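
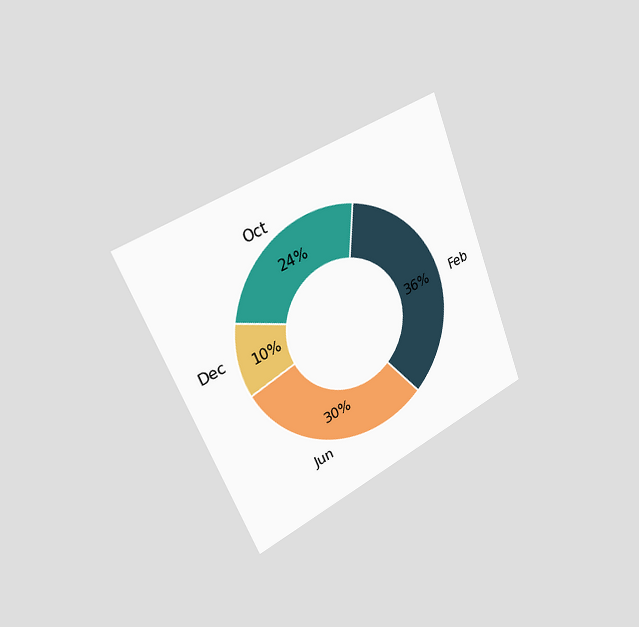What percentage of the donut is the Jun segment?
The chart is tilted about 22° counter-clockwise and viewed slightly from the left. The Jun segment takes up 30% of the ring.

30%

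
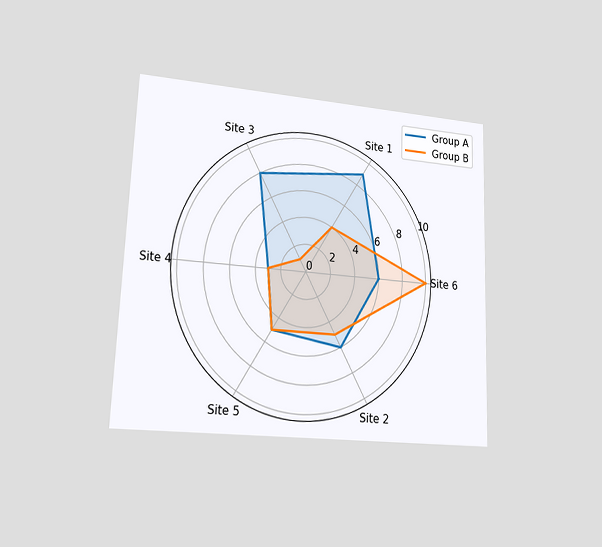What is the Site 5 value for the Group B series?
The chart is tilted about 2° clockwise and viewed at a slight angle. On the Site 5 axis, Group B reaches 5.

5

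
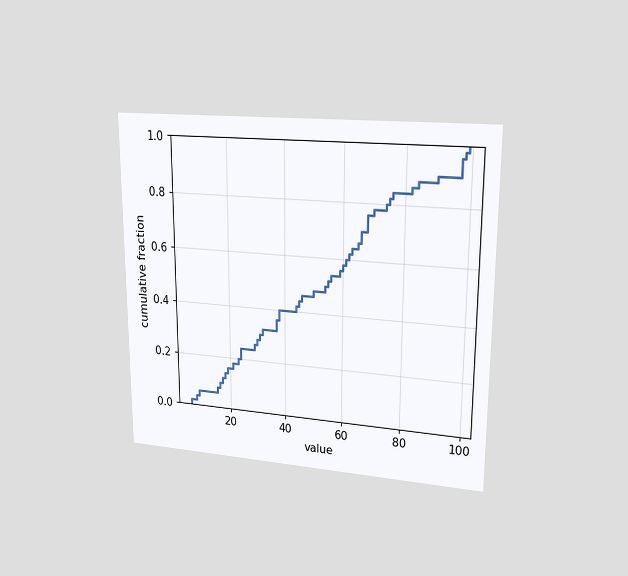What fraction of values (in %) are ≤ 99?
The chart is viewed at a slight angle. At x=99 the ECDF step is at 100%.

100%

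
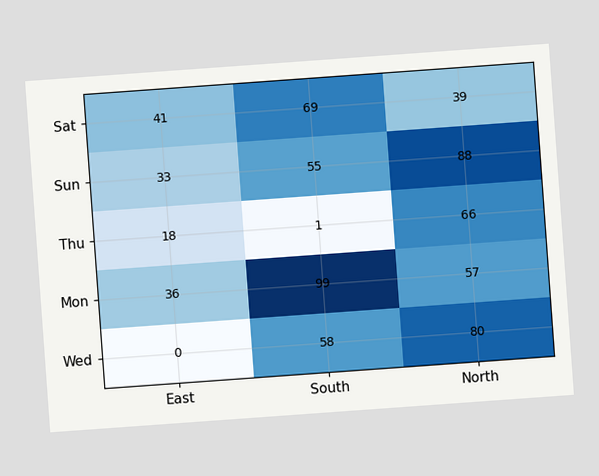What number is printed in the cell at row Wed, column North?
80

The chart is tilted about 4° counter-clockwise. The (Wed, North) cell reads 80.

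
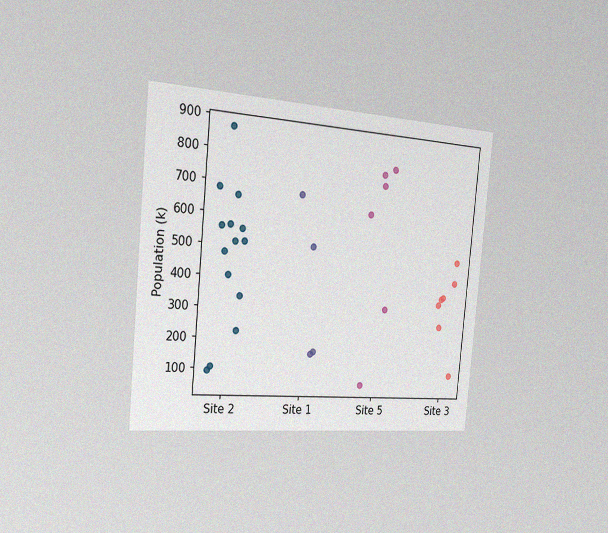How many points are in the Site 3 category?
7

The chart is tilted about 5° clockwise and viewed slightly from the left, with some photo noise. Counting the markers in the Site 3 column gives 7.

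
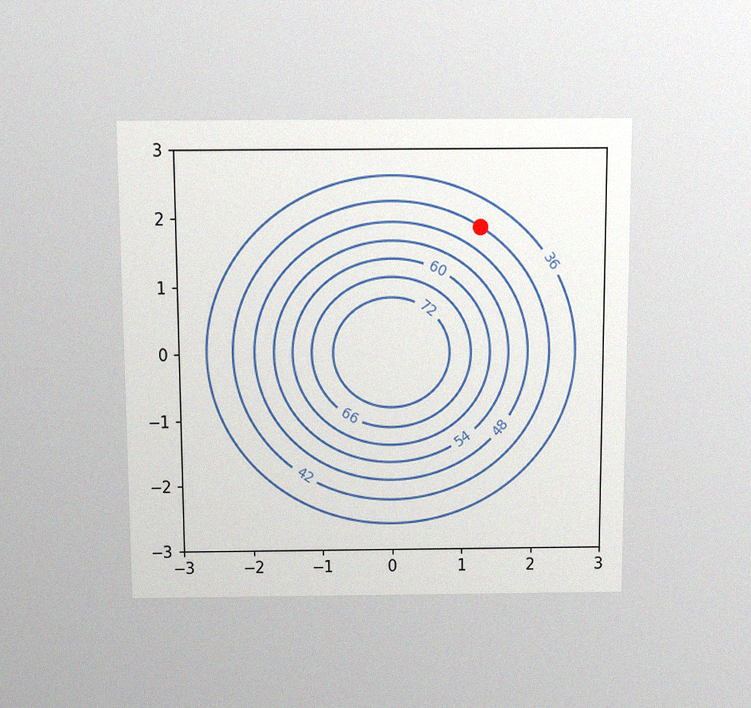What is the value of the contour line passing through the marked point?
42

The chart is viewed slightly from above, with some photo noise. The marked point sits on the contour labelled 42.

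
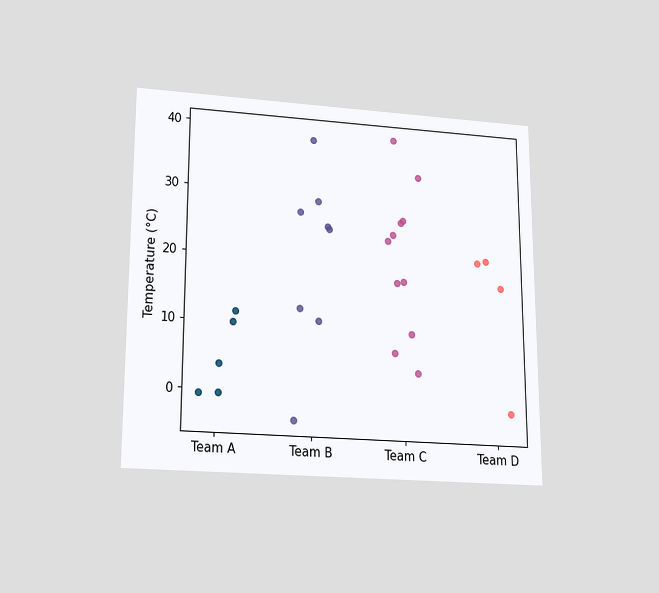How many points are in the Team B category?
8

The chart is viewed slightly from below. Counting the markers in the Team B column gives 8.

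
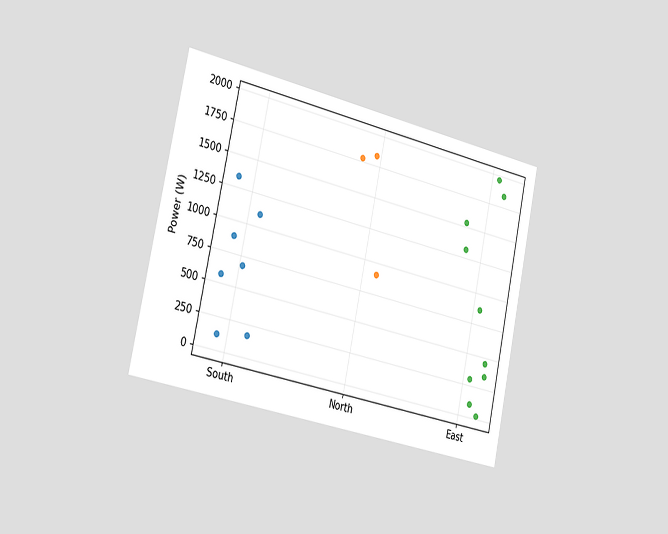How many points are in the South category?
7

The chart is tilted about 12° clockwise and viewed slightly from the left. Counting the markers in the South column gives 7.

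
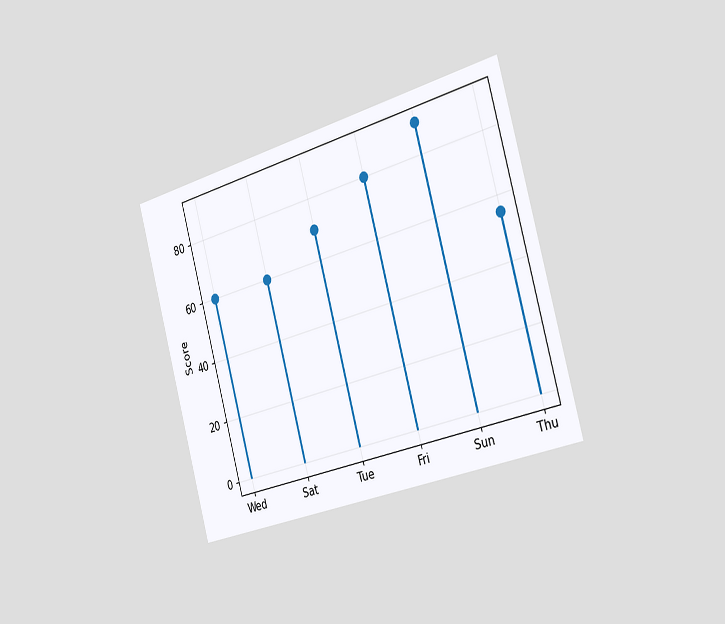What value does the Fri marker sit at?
80

The chart is tilted about 15° counter-clockwise and viewed slightly from the right. The Fri marker sits at 80.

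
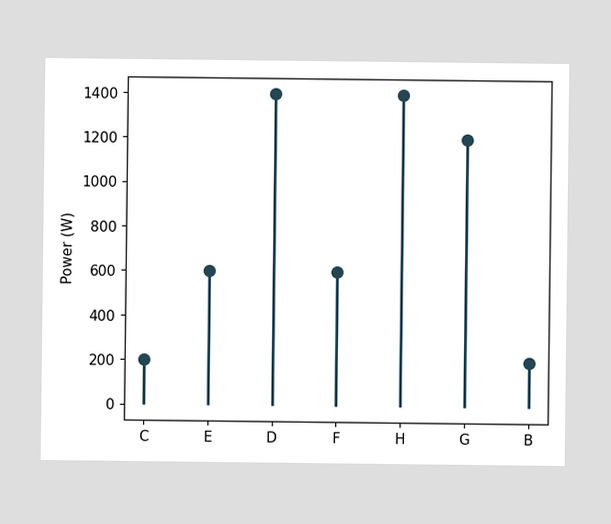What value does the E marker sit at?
The E marker sits at 600W.

600W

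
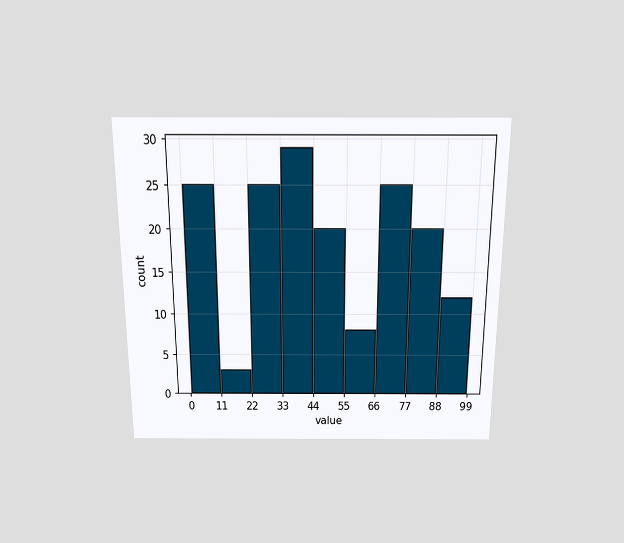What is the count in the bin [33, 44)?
29

The chart is viewed slightly from above. The [33, 44) bin has height 29.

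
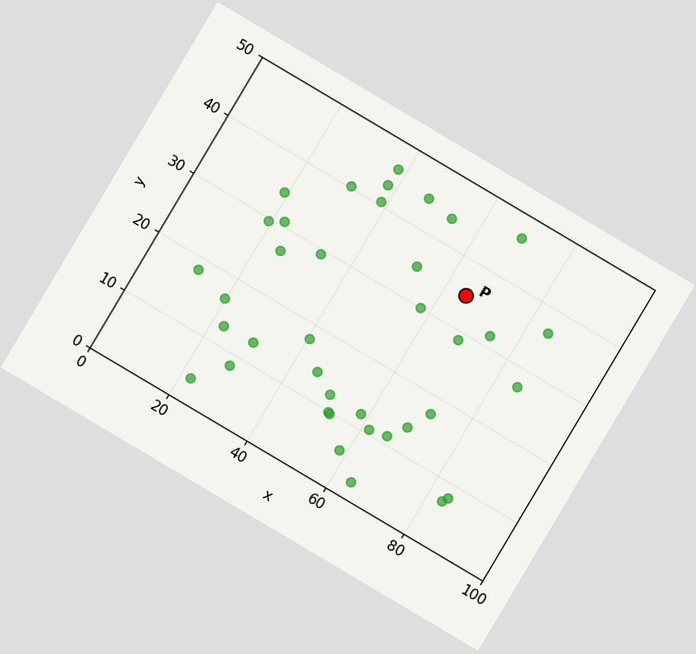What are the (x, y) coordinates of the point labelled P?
(65, 35)

The chart is tilted about 31° clockwise. Following the gridlines from P to each axis, P sits at (65, 35).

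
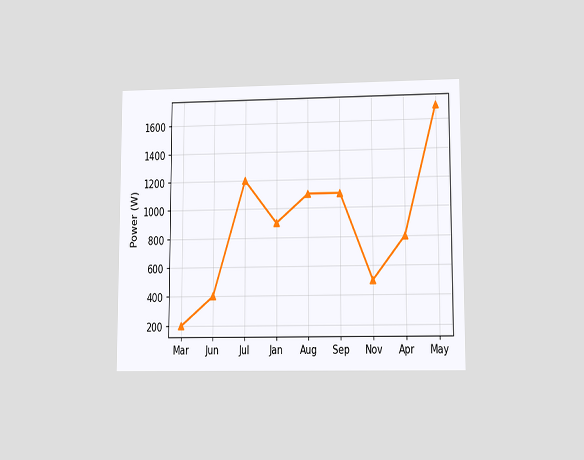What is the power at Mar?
The chart is viewed at a slight angle. At Mar, the line is at 200W.

200W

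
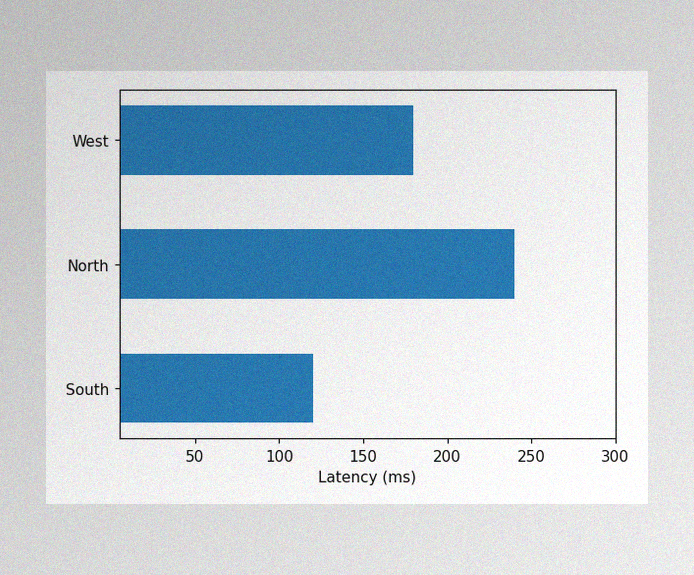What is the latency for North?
The image has some photo noise and uneven lighting. Reading along the chart's x-axis, the North bar reaches 240ms.

240ms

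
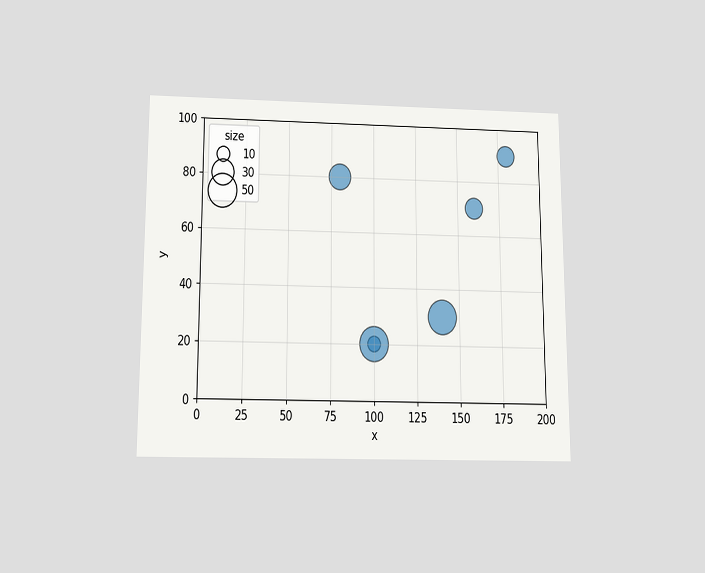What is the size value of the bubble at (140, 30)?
The chart is viewed slightly from below. Matching the bubble at (140, 30) against the size legend gives 50.

50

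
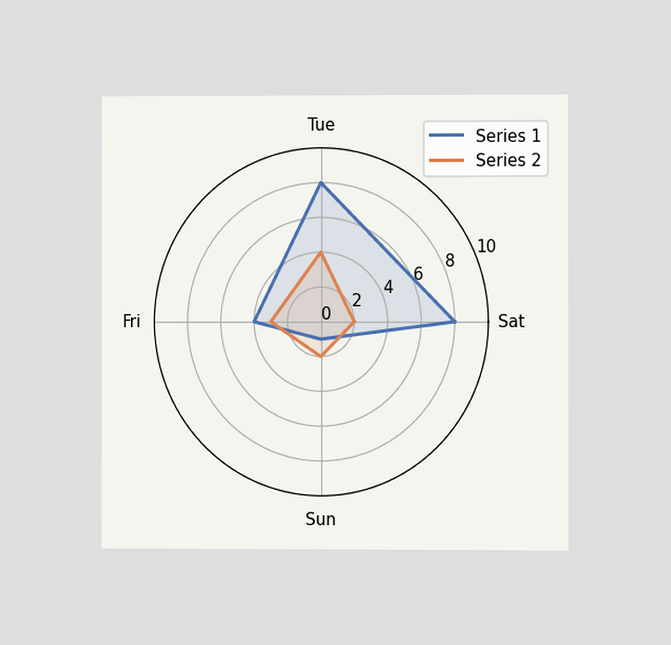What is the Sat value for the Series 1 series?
The chart is viewed at a slight angle. On the Sat axis, Series 1 reaches 8.

8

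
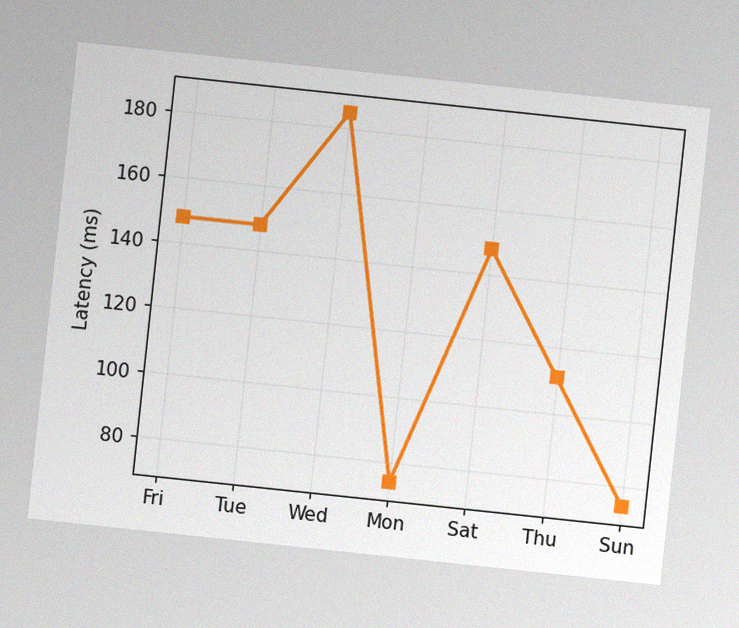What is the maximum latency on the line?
The chart is tilted about 6° clockwise, with some photo noise. The highest point is at Wed, and reading across to the y-axis gives 185ms.

185ms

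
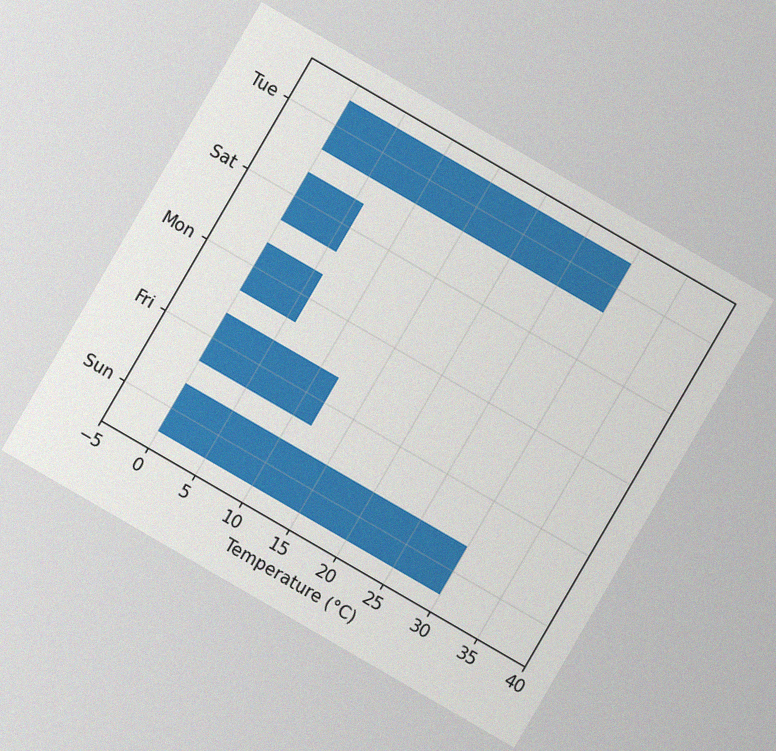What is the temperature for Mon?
The chart is tilted about 30° clockwise, with some photo noise. Reading along the chart's x-axis, the Mon bar reaches 6°C.

6°C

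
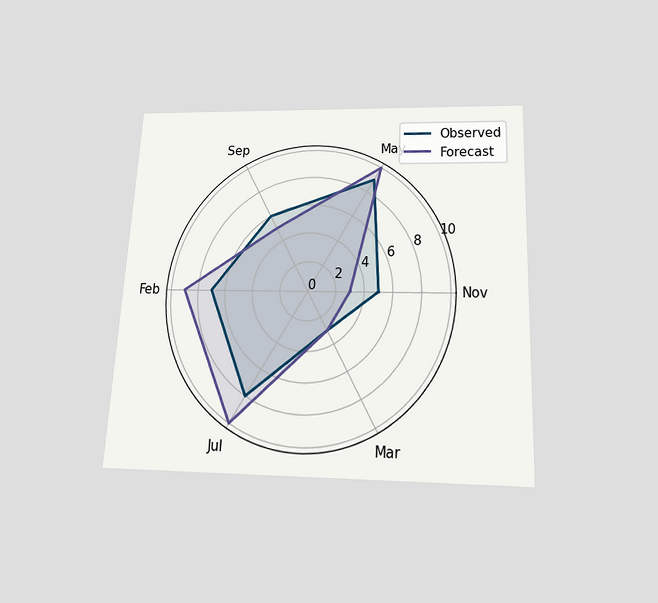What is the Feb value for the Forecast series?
The chart is tilted about 3° clockwise and viewed slightly from below. On the Feb axis, Forecast reaches 9.

9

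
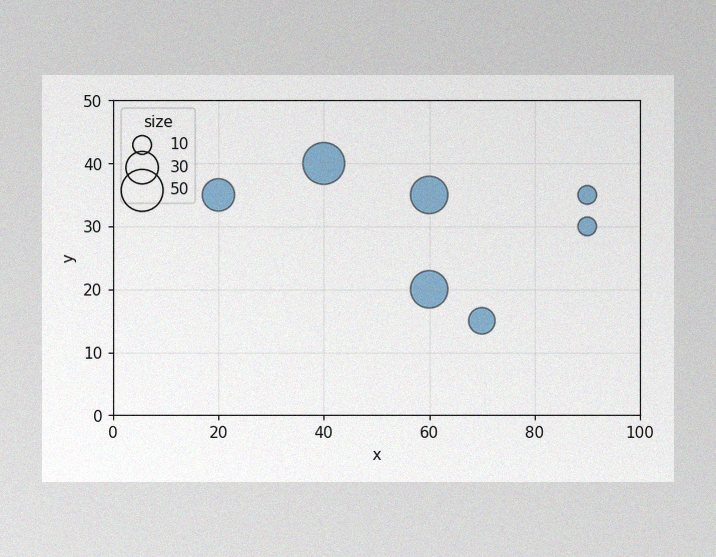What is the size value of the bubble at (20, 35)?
The image has some photo noise and uneven lighting. Matching the bubble at (20, 35) against the size legend gives 30.

30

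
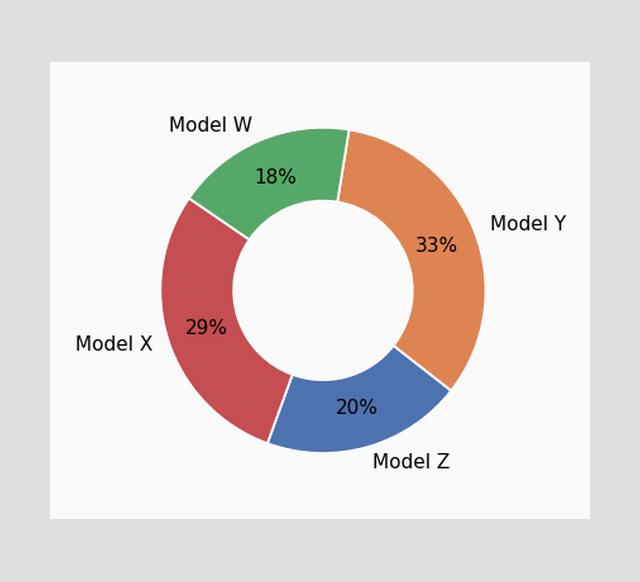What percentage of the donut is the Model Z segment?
20%

The Model Z segment takes up 20% of the ring.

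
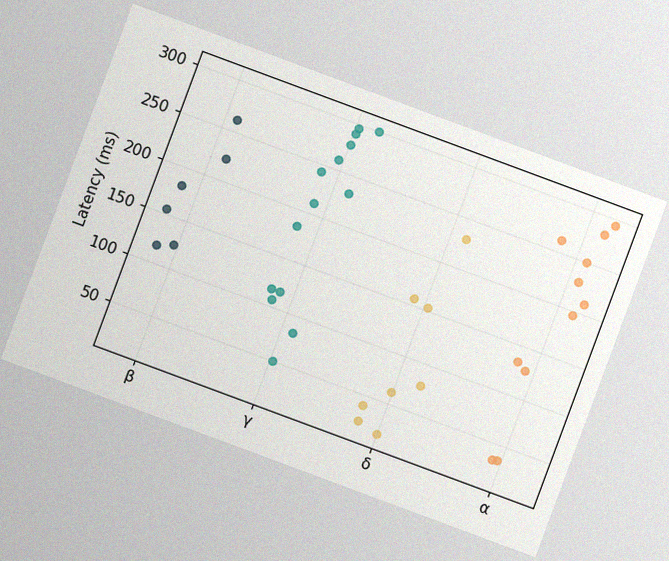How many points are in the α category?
The chart is tilted about 20° clockwise, with some photo noise. Counting the markers in the α column gives 11.

11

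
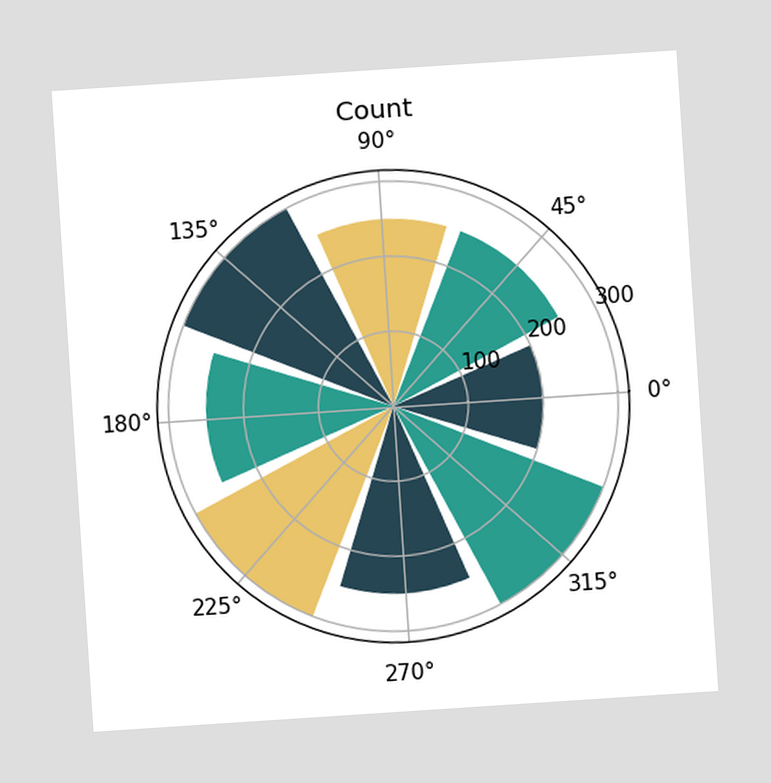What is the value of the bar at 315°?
300

The chart is tilted about 4° counter-clockwise. The bar at 315° reaches 300 on the radial axis.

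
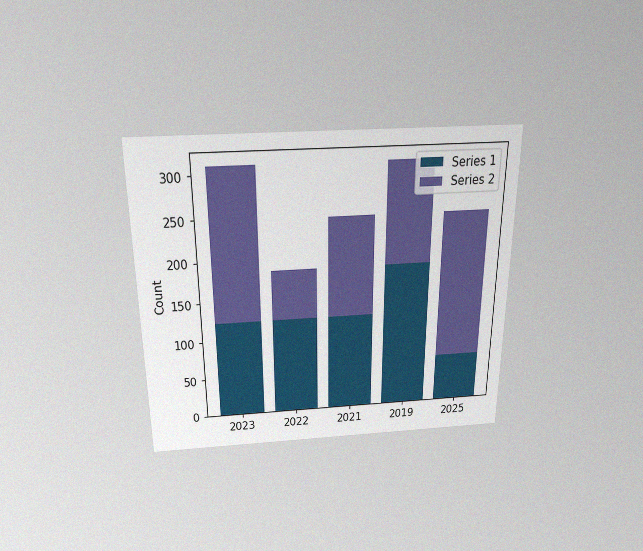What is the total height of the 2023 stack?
The chart is viewed slightly from above, with some photo noise. The 2023 stack's top reaches 310 on the y-axis.

310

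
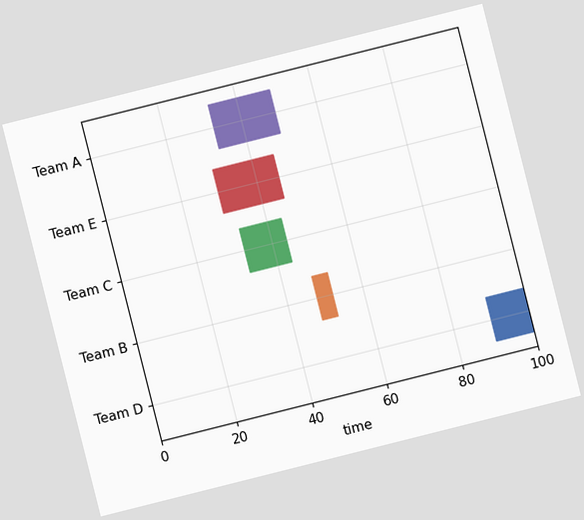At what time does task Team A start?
33

The chart is tilted about 14° counter-clockwise. The Team A bar begins at t=33.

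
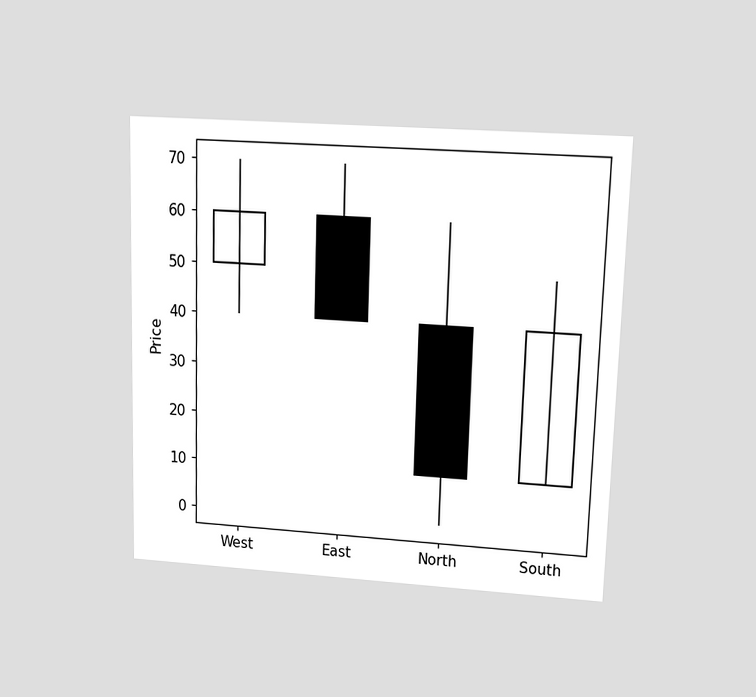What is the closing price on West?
60

The chart is viewed slightly from above. The West candle closes at 60.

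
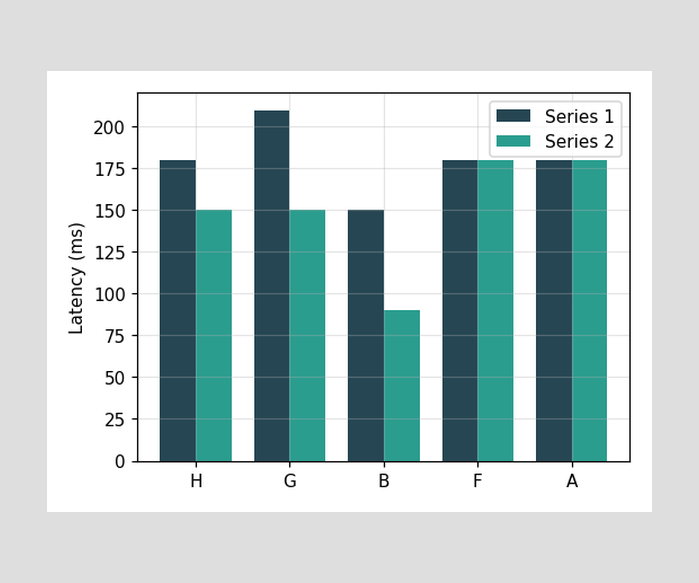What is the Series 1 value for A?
180ms

The Series 1 bar at A reaches 180ms on the y-axis.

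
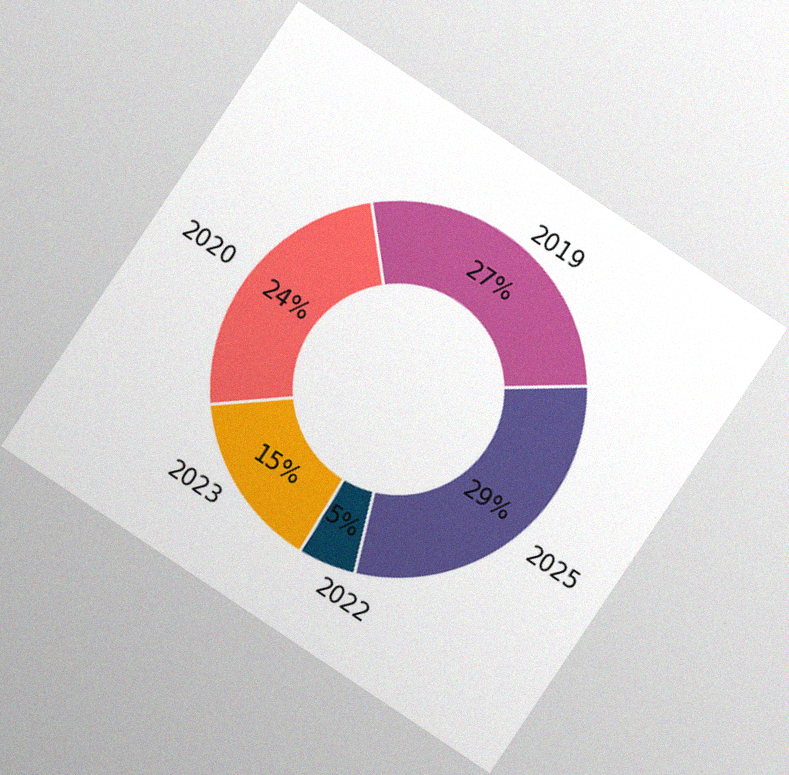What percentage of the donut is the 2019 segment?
27%

The chart is tilted about 34° clockwise, with some photo noise. The 2019 segment takes up 27% of the ring.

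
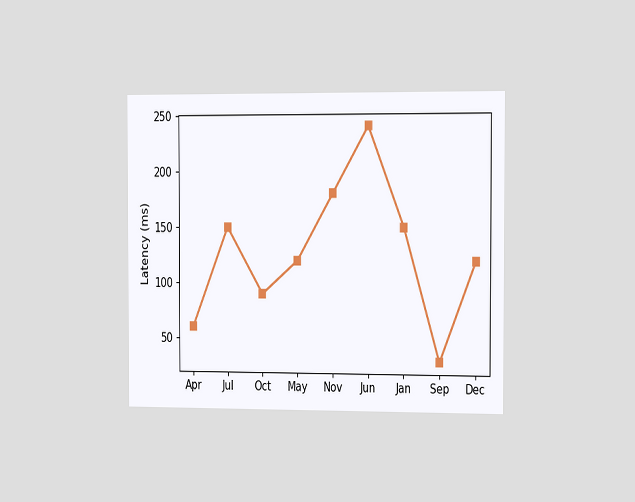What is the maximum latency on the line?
240ms

The chart is viewed slightly from the right. The highest point is at Jun, and reading across to the y-axis gives 240ms.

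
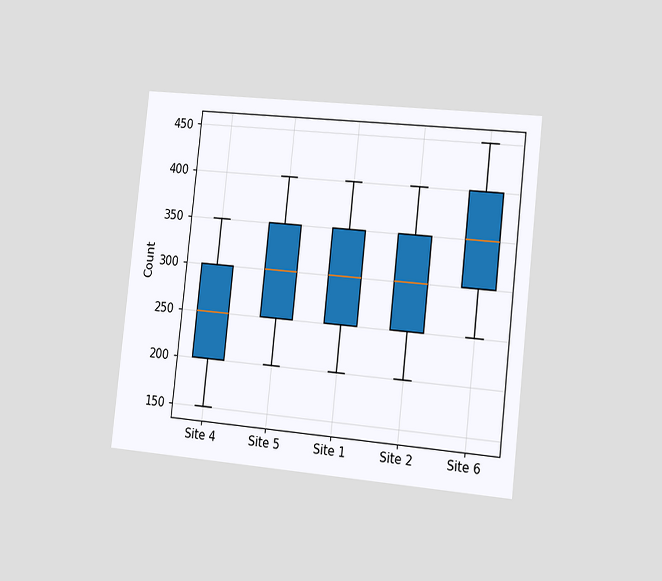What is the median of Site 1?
300

The chart is tilted about 6° clockwise and viewed slightly from the right. The median line in the Site 1 box sits at 300.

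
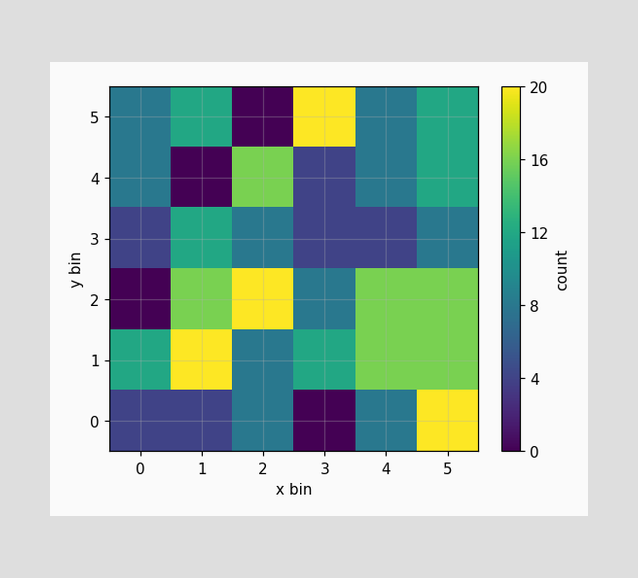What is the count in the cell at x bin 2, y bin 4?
Matching the cell (2, 4) against the colorbar gives 16.

16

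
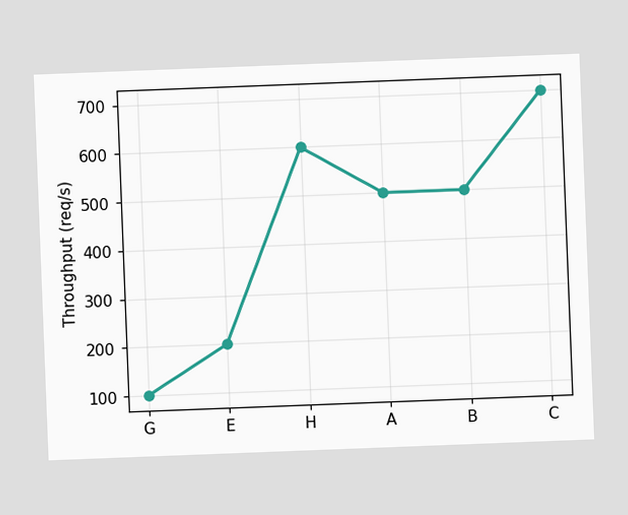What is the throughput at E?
The chart is tilted about 2° counter-clockwise. At E, the line is at 200req/s.

200req/s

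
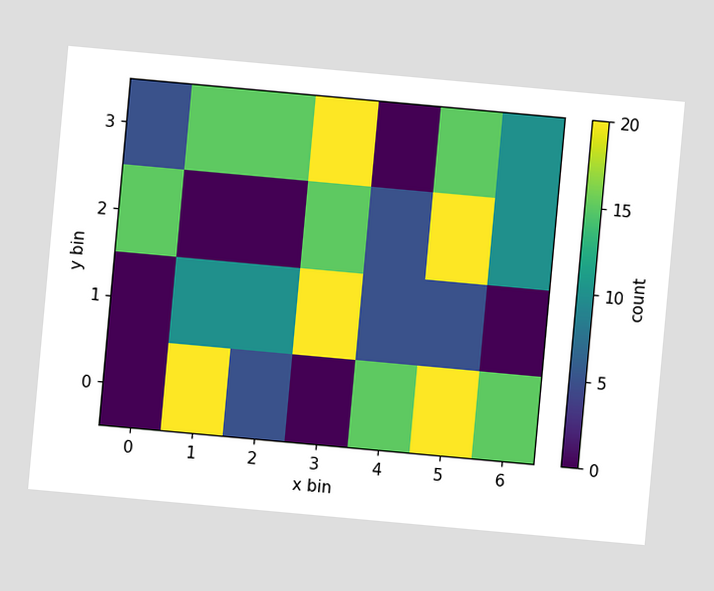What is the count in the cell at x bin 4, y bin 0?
15

The chart is tilted about 5° clockwise. Matching the cell (4, 0) against the colorbar gives 15.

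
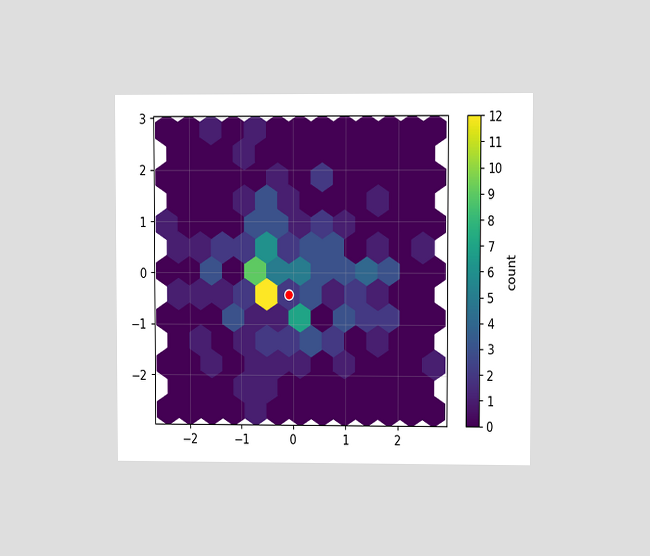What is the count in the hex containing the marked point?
2

The chart is viewed at a slight angle. The marked hex reads 2 on the colorbar.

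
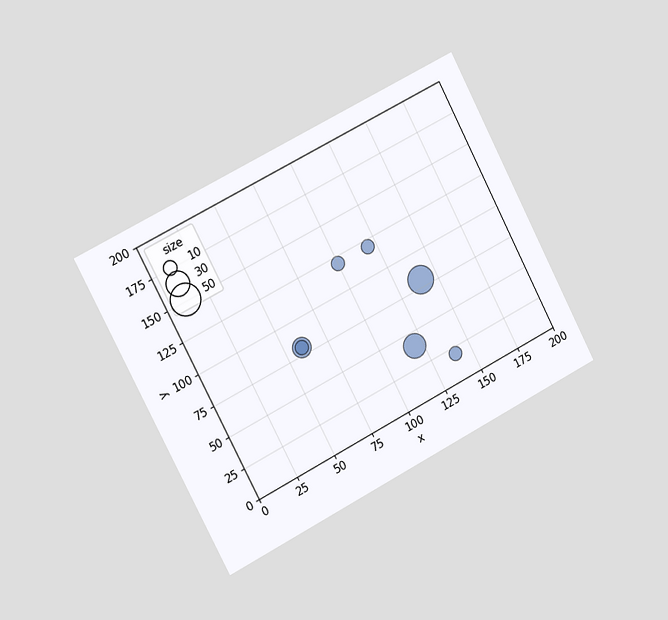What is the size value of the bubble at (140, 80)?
The chart is tilted about 27° counter-clockwise and viewed slightly from the left. Matching the bubble at (140, 80) against the size legend gives 40.

40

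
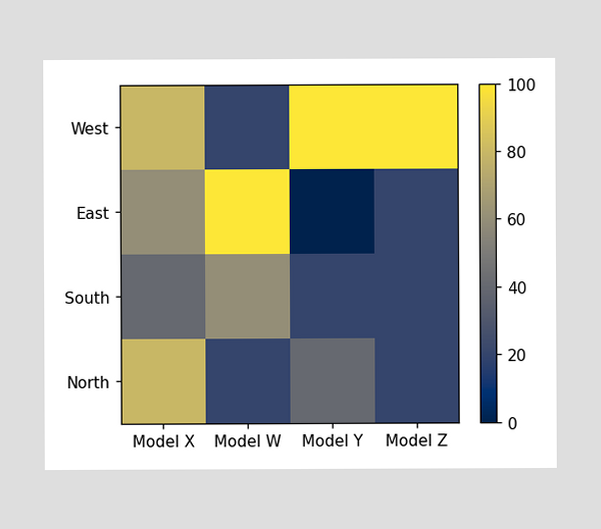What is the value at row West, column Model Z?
Matching cell (West, Model Z) against the colorbar gives 100.

100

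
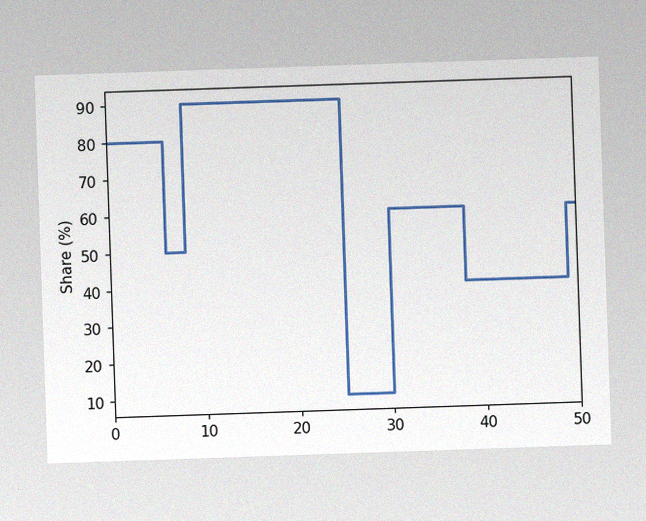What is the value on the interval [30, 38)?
The image has some photo noise and uneven lighting. On [30, 38) the step sits at 60%.

60%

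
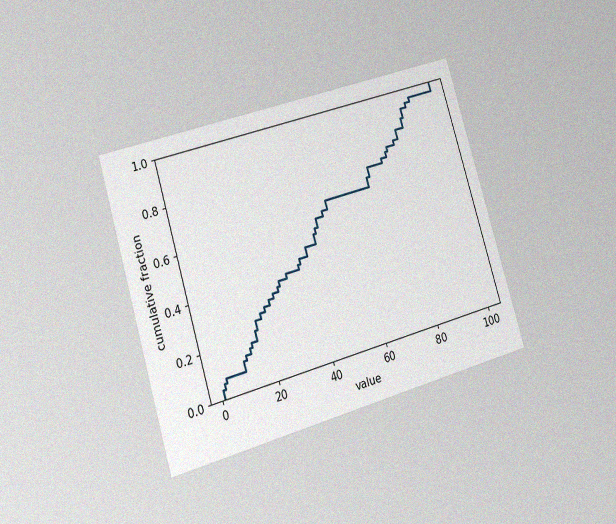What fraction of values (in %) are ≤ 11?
The chart is tilted about 17° counter-clockwise and viewed at a slight angle, with some photo noise. At x=11 the ECDF step is at 14%.

14%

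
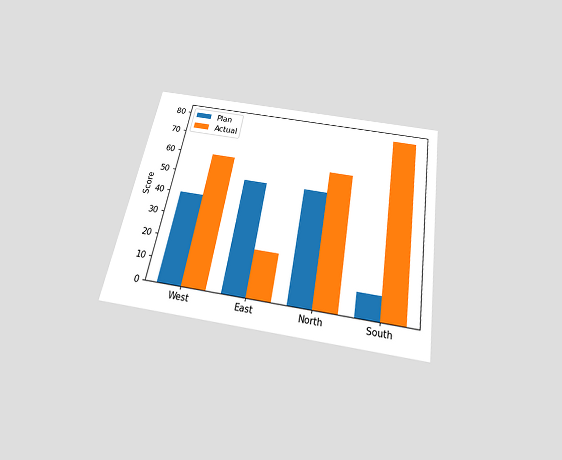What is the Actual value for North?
60

The chart is tilted about 10° clockwise and viewed slightly from below. The Actual bar at North reaches 60 on the y-axis.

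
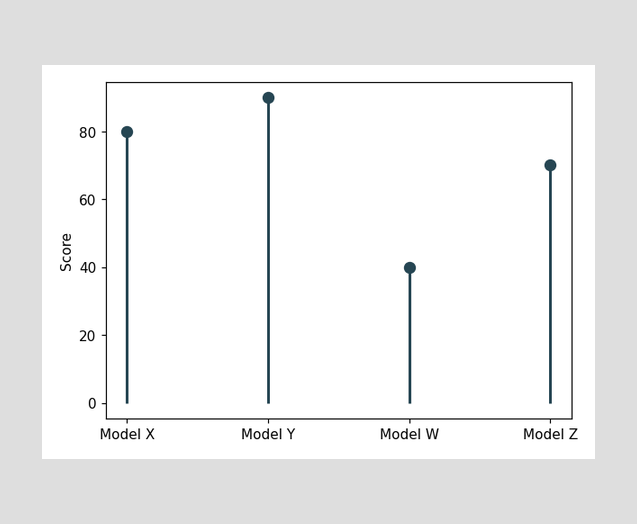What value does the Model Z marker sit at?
70

The Model Z marker sits at 70.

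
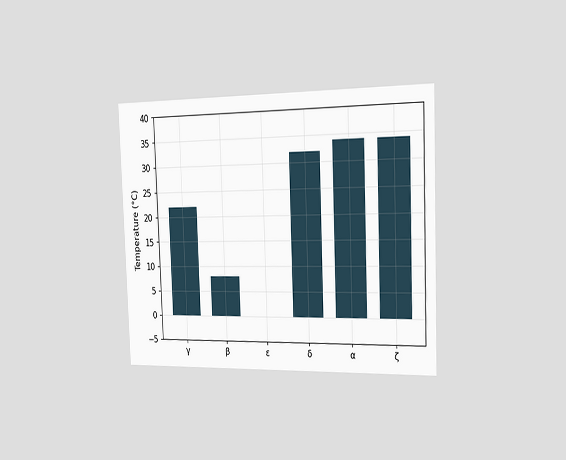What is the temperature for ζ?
The chart is tilted about 2° counter-clockwise and viewed slightly from the right. Reading along the chart's y-axis, the ζ bar reaches 34°C.

34°C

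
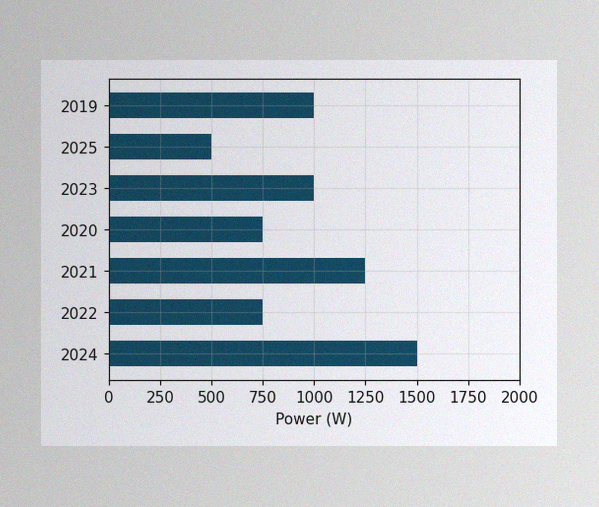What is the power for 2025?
500W

The image has some photo noise and uneven lighting. Reading along the chart's x-axis, the 2025 bar reaches 500W.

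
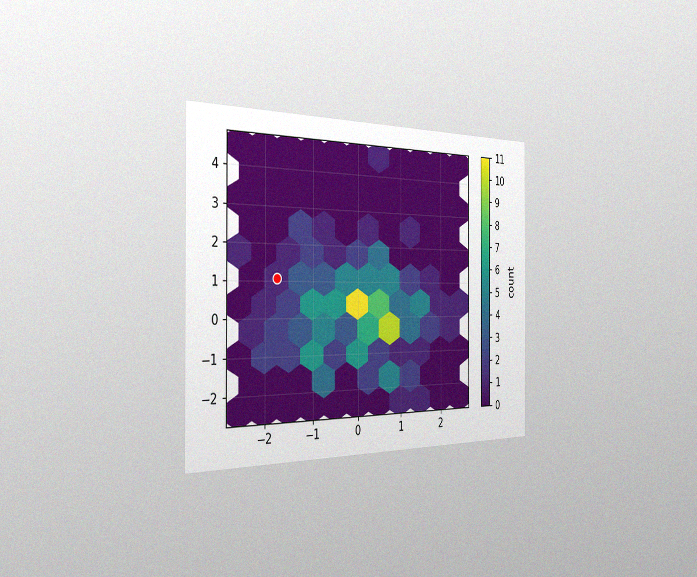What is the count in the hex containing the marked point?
The chart is viewed slightly from the left, with some photo noise. The marked hex reads 1 on the colorbar.

1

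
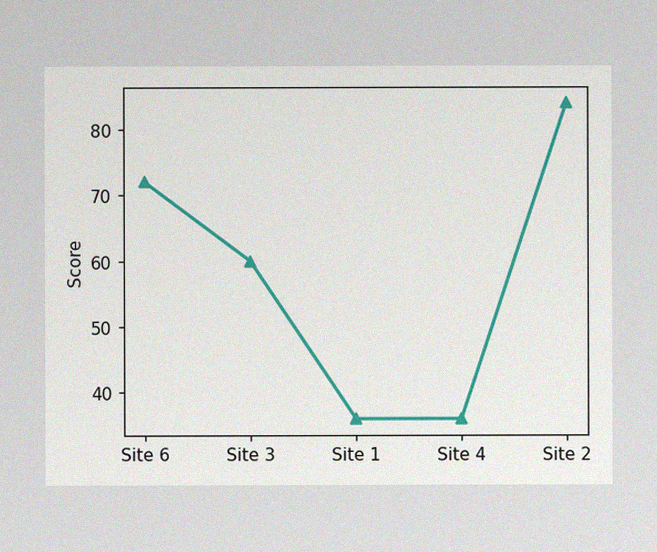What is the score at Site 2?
The image has some photo noise and uneven lighting. At Site 2, the line is at 84.

84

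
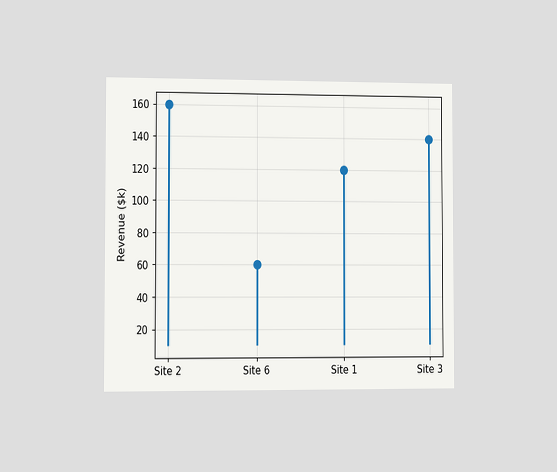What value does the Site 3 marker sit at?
The chart is viewed slightly from the left. The Site 3 marker sits at $140k.

$140k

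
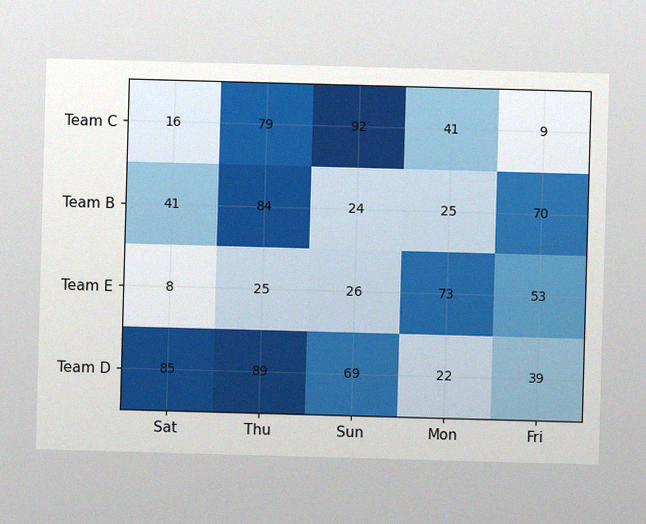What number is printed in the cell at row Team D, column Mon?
22

The image has some photo noise and uneven lighting. The (Team D, Mon) cell reads 22.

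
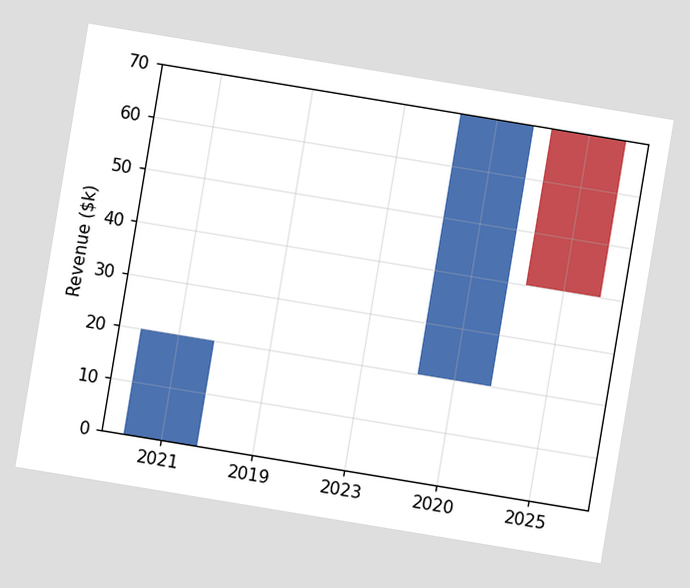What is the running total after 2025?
The chart is tilted about 9° clockwise. After 2025 the running total reaches $40k.

$40k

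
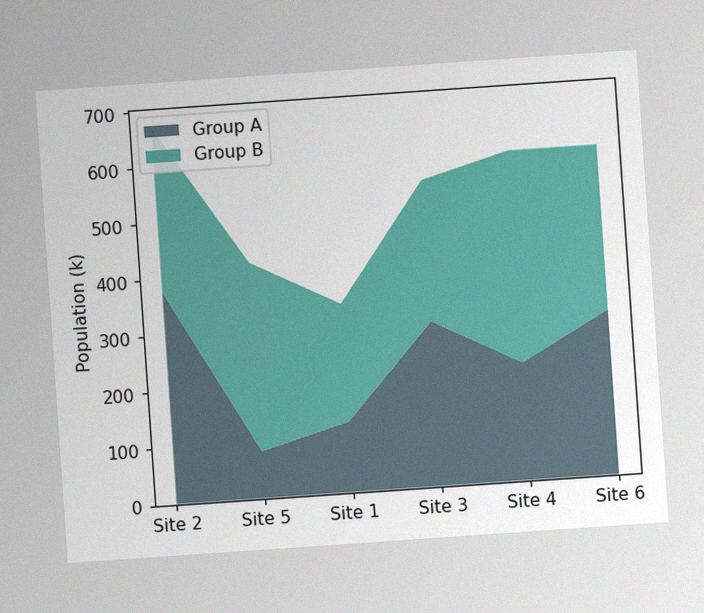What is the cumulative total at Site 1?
336k

The chart is tilted about 4° counter-clockwise, with some photo noise. The stacked total at Site 1 reaches 336k.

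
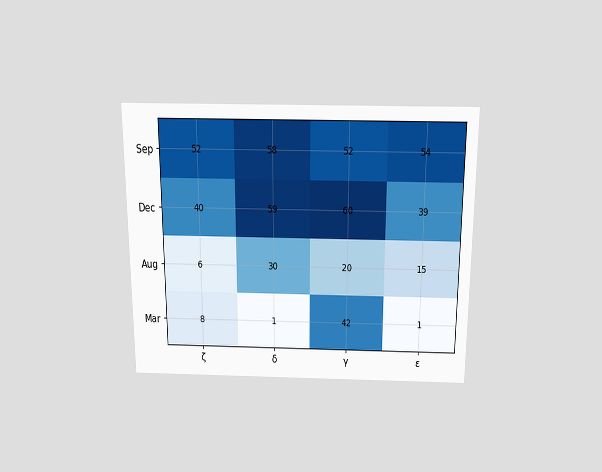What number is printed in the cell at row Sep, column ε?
The chart is viewed slightly from above. The (Sep, ε) cell reads 54.

54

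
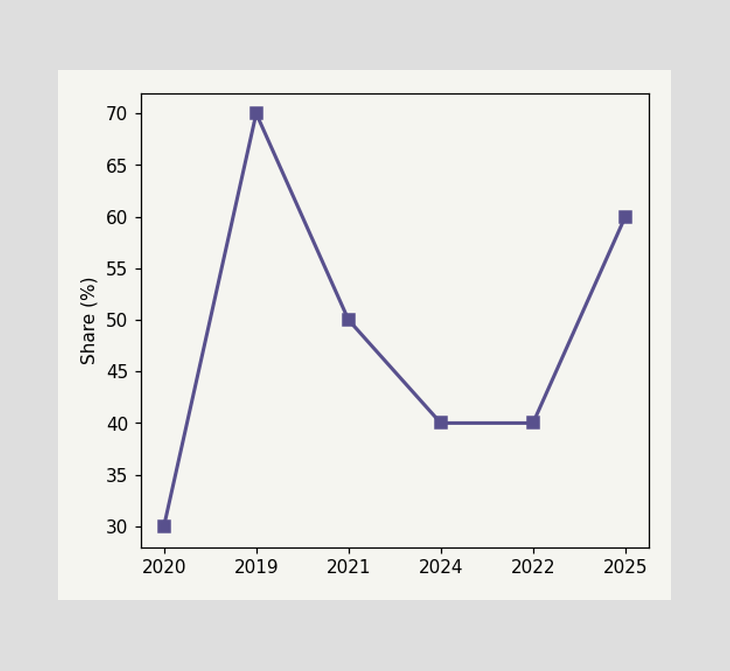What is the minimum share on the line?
30%

The lowest point is at 2020, and reading across to the y-axis gives 30%.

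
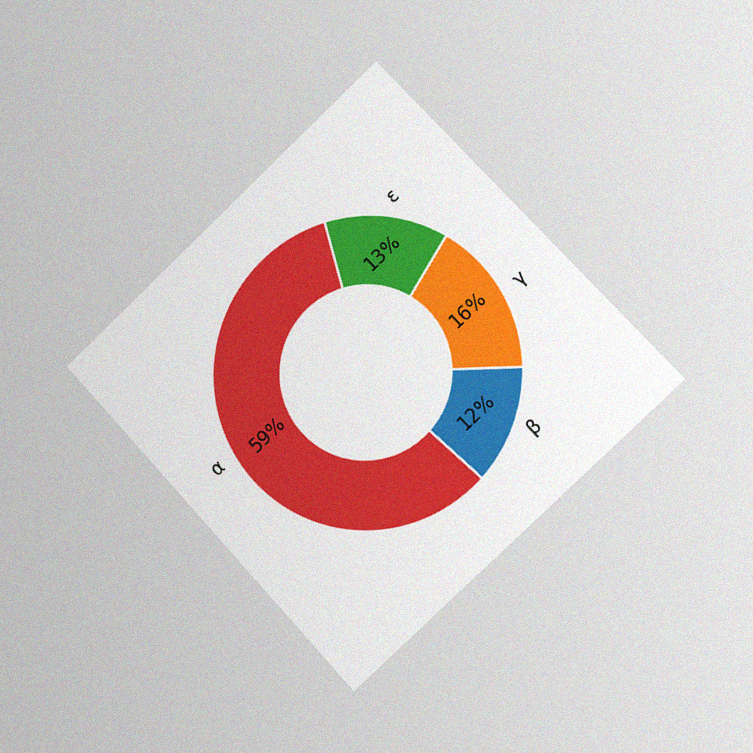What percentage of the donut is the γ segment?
The chart is tilted about 43° counter-clockwise and viewed slightly from the right, with some photo noise. The γ segment takes up 16% of the ring.

16%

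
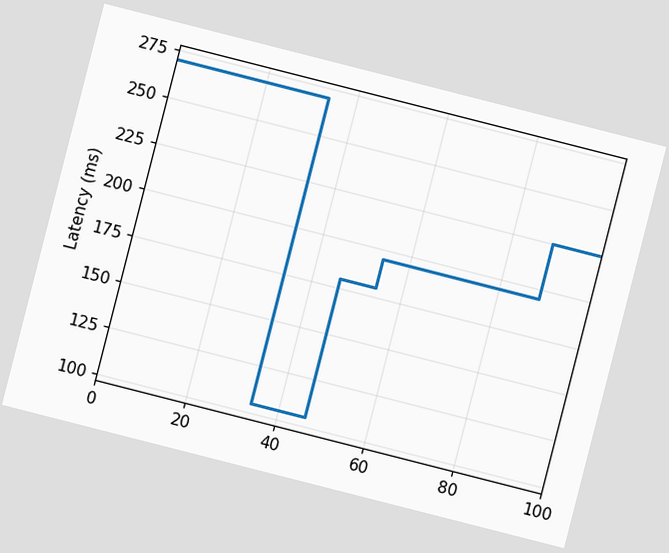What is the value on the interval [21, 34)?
The chart is tilted about 14° clockwise. On [21, 34) the step sits at 270ms.

270ms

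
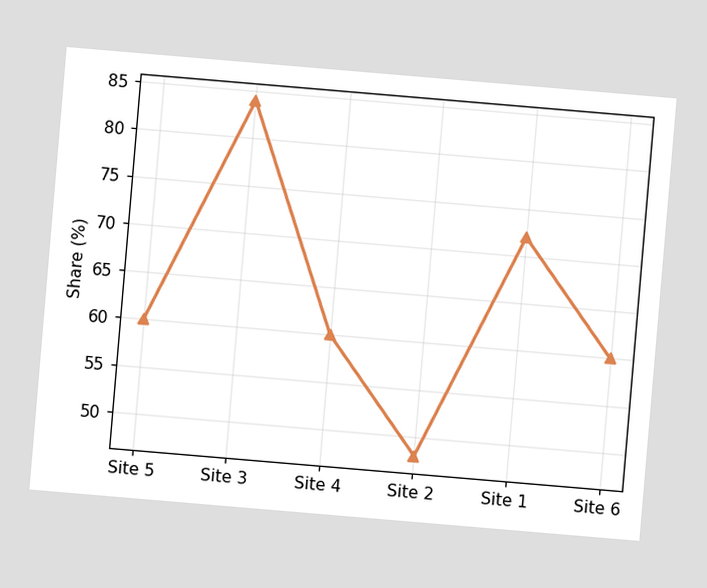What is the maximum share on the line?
84%

The chart is tilted about 5° clockwise. The highest point is at Site 3, and reading across to the y-axis gives 84%.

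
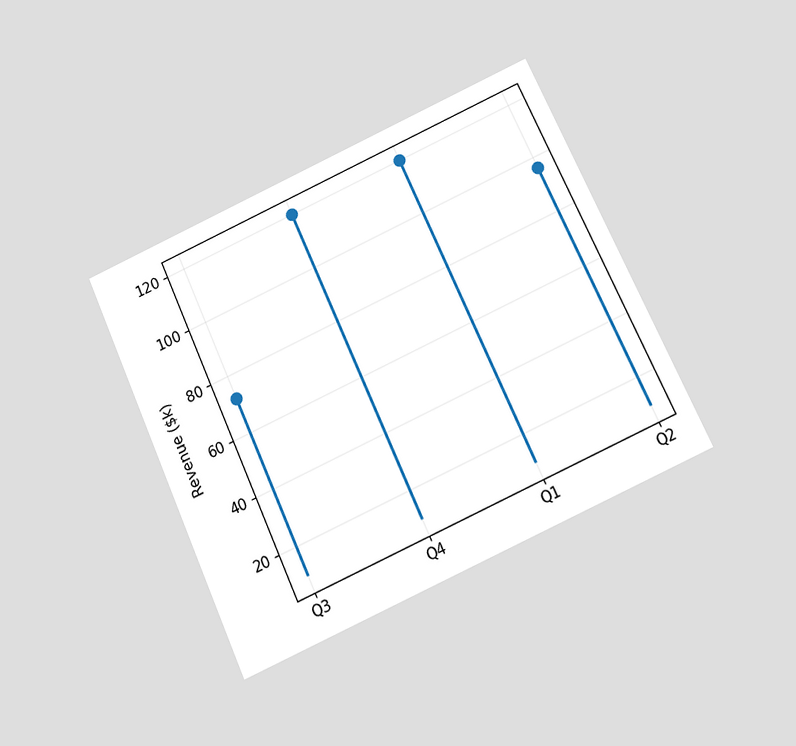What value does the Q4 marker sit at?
The chart is tilted about 24° counter-clockwise and viewed slightly from below. The Q4 marker sits at $120k.

$120k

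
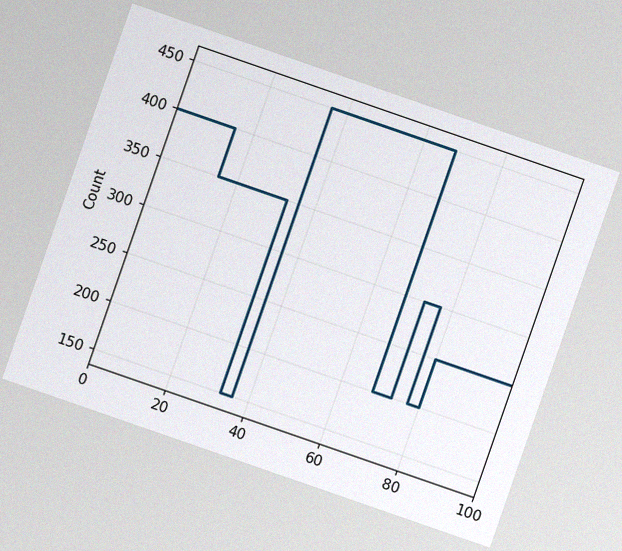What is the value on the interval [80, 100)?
250

The chart is tilted about 19° clockwise, with some photo noise. On [80, 100) the step sits at 250.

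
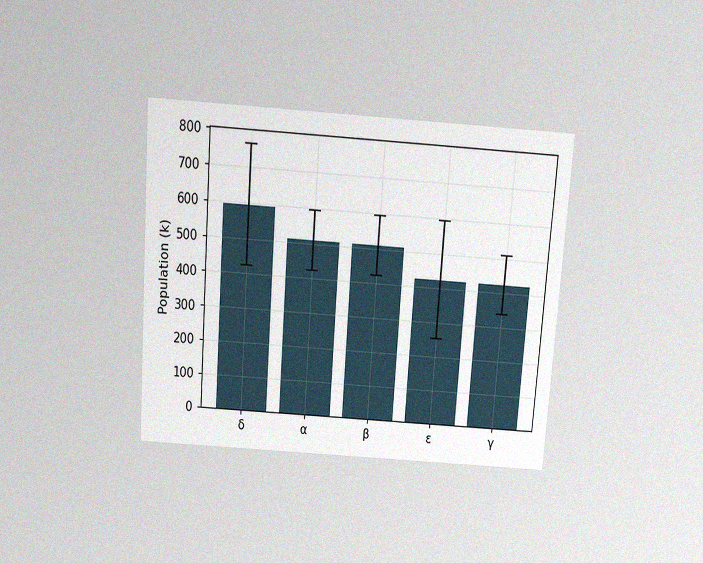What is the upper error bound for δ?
765k

The chart is tilted about 4° clockwise and viewed slightly from above, with some photo noise. The δ bar's upper whisker reaches 765k.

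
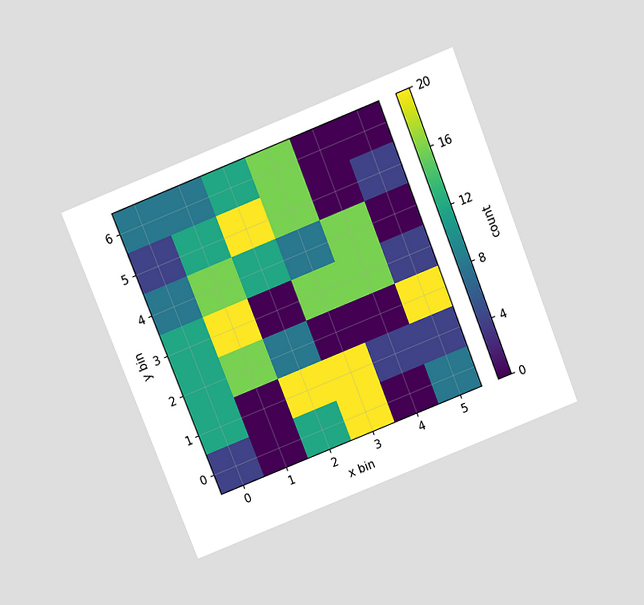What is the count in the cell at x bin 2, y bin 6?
The chart is tilted about 22° counter-clockwise and viewed slightly from above. Matching the cell (2, 6) against the colorbar gives 12.

12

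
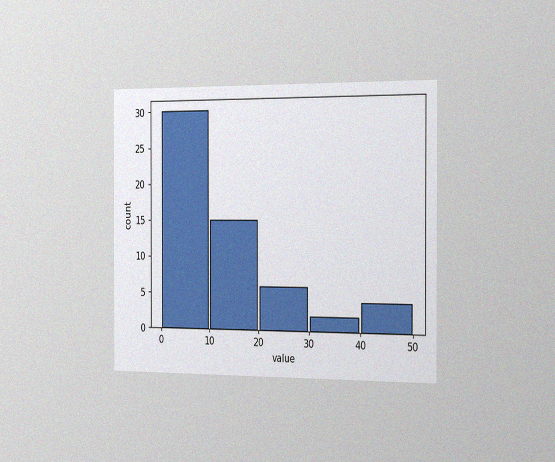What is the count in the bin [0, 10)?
The chart is viewed slightly from the right, with some photo noise. The [0, 10) bin has height 30.

30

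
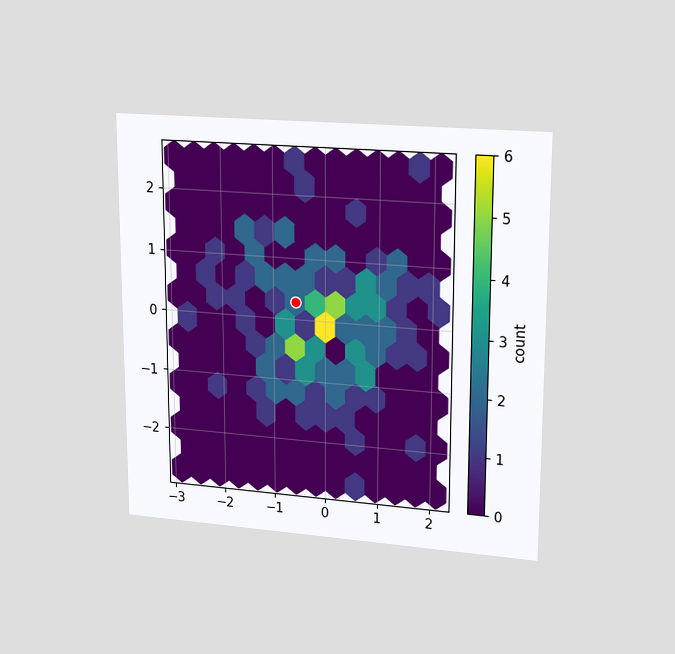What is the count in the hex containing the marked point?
The chart is viewed at a slight angle. The marked hex reads 2 on the colorbar.

2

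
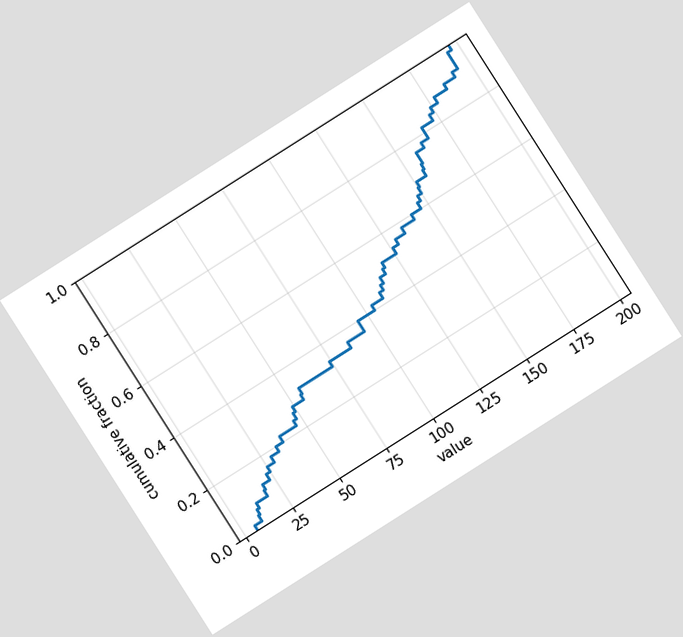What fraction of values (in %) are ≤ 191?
92%

The chart is tilted about 32° counter-clockwise. At x=191 the ECDF step is at 92%.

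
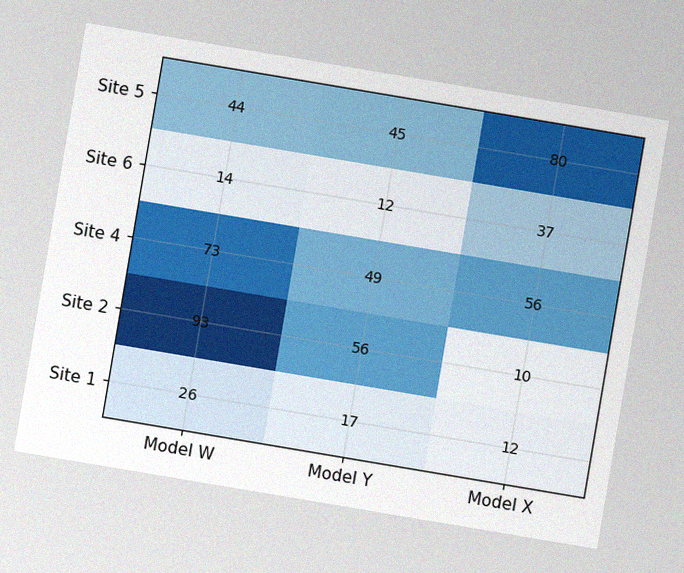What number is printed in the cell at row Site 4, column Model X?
56

The chart is tilted about 10° clockwise, with some photo noise. The (Site 4, Model X) cell reads 56.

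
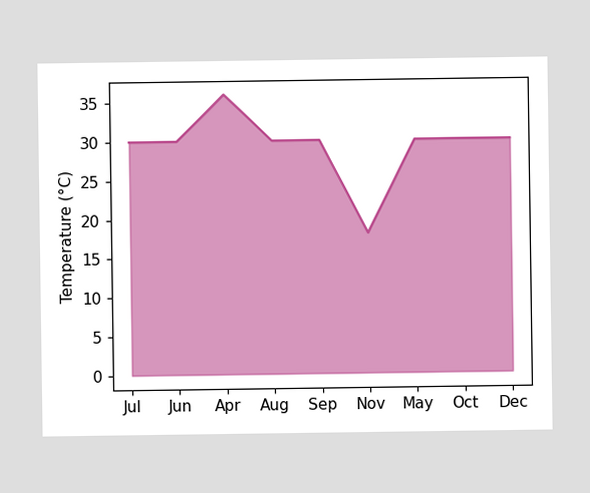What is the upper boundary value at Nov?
At Nov the upper boundary is at 18°C.

18°C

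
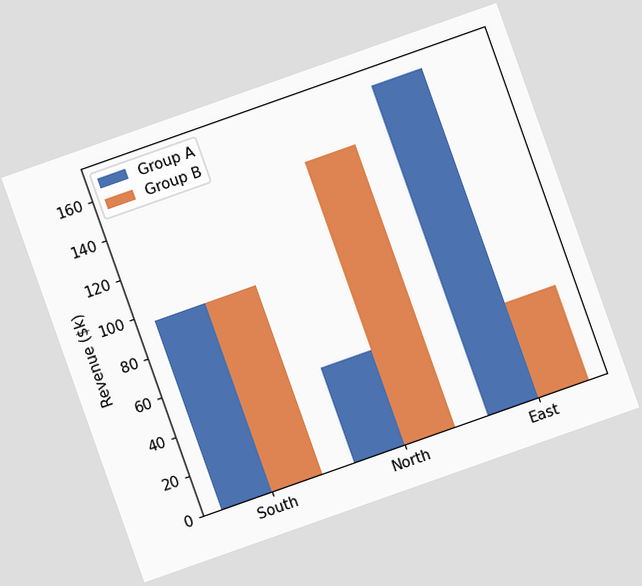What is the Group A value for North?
The chart is tilted about 19° counter-clockwise. The Group A bar at North reaches $48k on the y-axis.

$48k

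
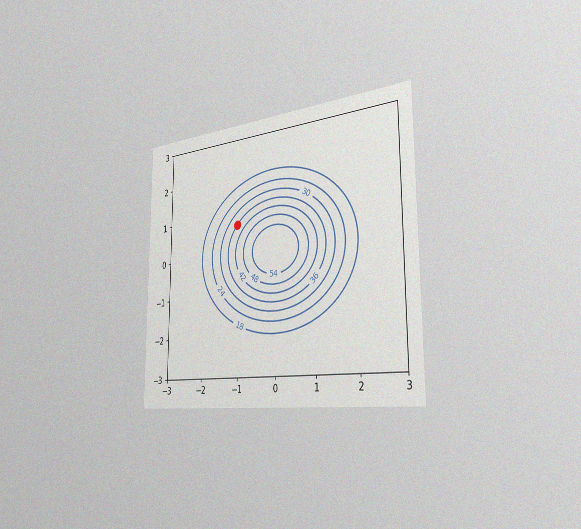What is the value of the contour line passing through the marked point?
The chart is viewed slightly from the right, with some photo noise. The marked point sits on the contour labelled 36.

36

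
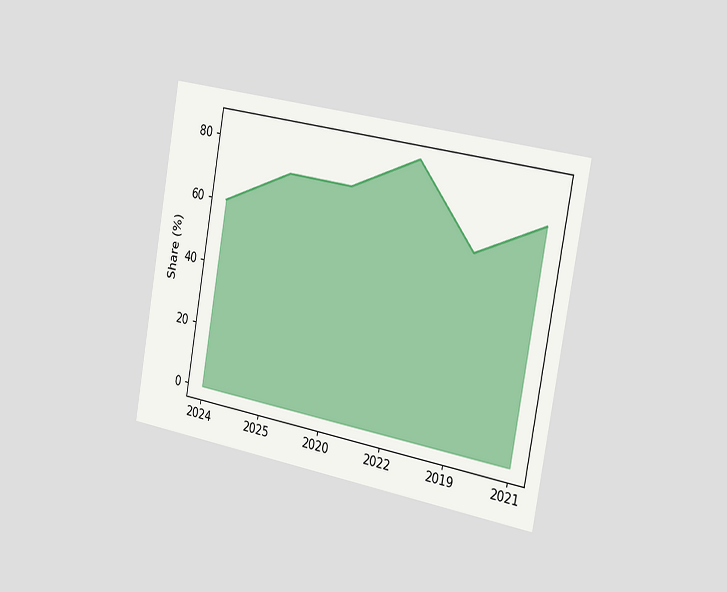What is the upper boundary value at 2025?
72%

The chart is tilted about 10° clockwise and viewed slightly from the right. At 2025 the upper boundary is at 72%.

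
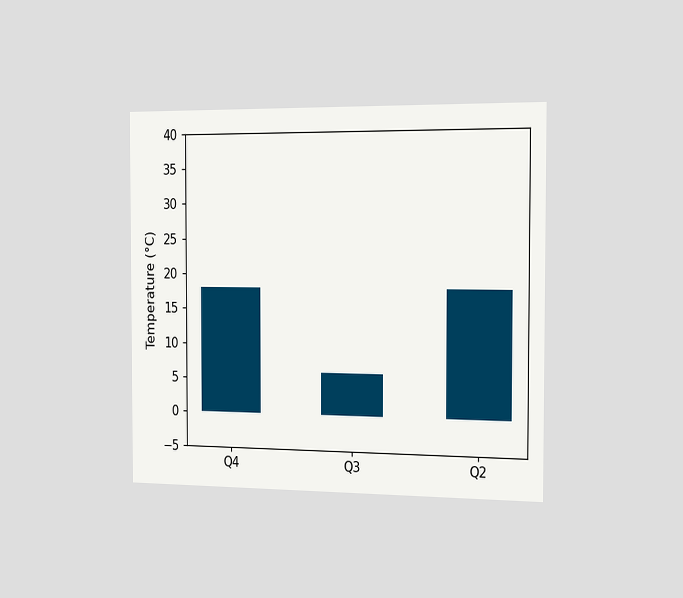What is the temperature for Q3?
6°C

The chart is viewed slightly from the right. Reading along the chart's y-axis, the Q3 bar reaches 6°C.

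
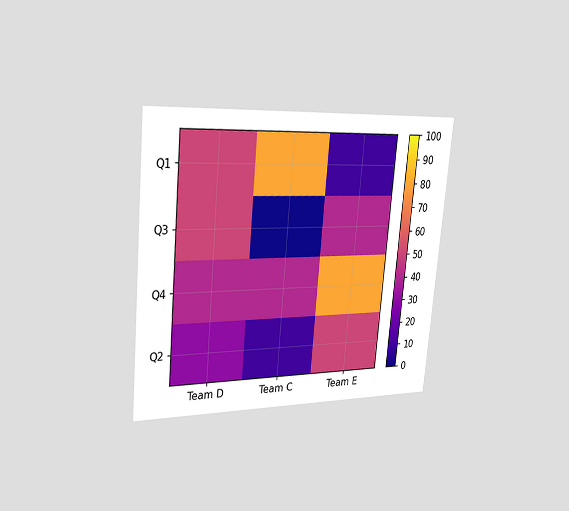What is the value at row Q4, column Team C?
The chart is tilted about 5° clockwise and viewed slightly from the left. Matching cell (Q4, Team C) against the colorbar gives 40.

40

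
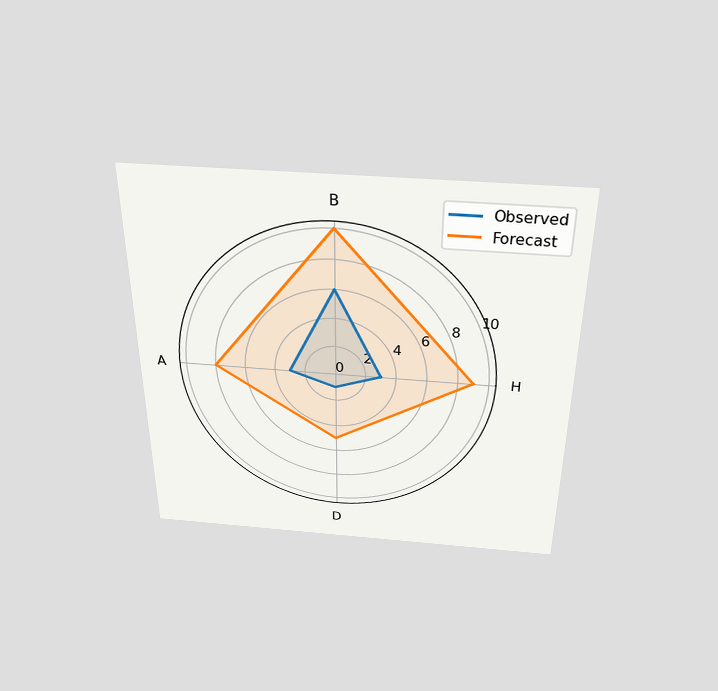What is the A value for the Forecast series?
The chart is viewed slightly from above. On the A axis, Forecast reaches 8.

8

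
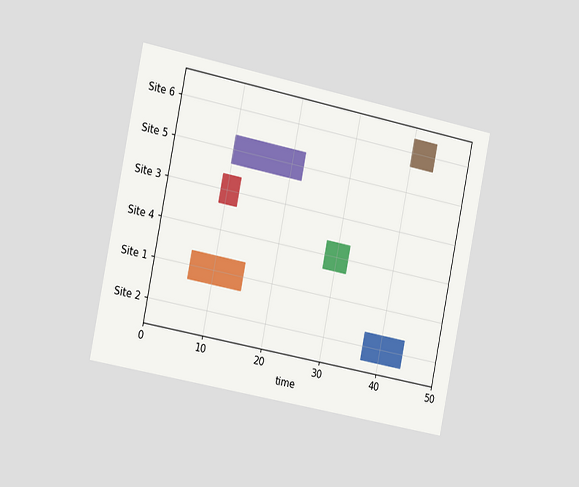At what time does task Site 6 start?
40

The chart is tilted about 11° clockwise and viewed slightly from the left. The Site 6 bar begins at t=40.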